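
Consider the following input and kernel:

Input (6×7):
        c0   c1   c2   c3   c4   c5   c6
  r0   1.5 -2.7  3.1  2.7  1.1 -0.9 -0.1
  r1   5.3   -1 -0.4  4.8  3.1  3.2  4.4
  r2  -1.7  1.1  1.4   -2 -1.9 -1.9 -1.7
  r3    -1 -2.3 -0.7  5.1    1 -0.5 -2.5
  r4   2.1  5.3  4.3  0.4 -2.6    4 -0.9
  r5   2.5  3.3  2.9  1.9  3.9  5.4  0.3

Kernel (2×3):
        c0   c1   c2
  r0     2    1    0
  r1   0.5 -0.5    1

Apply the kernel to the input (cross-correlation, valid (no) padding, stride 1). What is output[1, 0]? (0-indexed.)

9.6

The receptive field on the input at this output position is [5.3 -1 -0.4 / -1.7 1.1 1.4]. Elementwise product with the kernel and sum: 5.3·2 + -1·1 + -1.7·0.5 + 1.1·-0.5 + 1.4·1.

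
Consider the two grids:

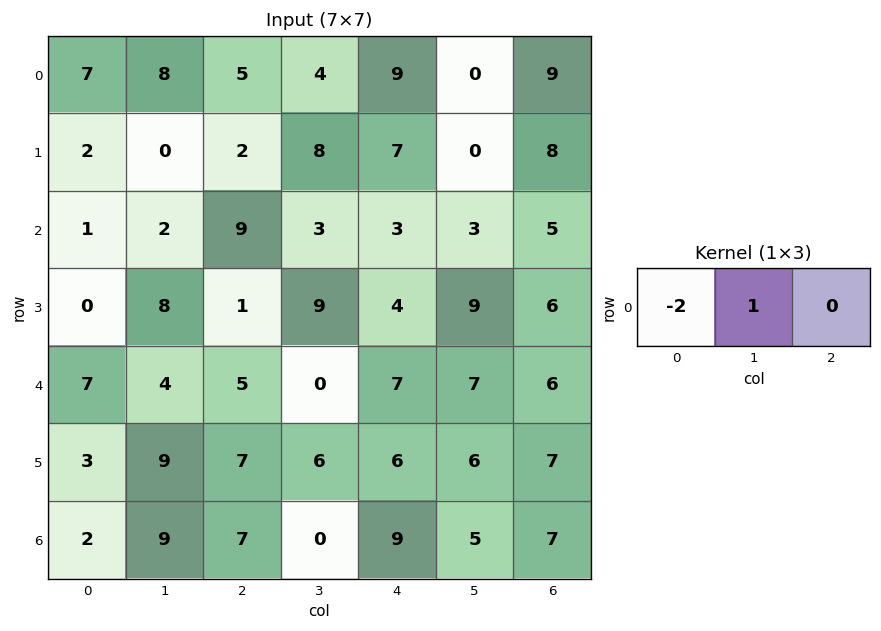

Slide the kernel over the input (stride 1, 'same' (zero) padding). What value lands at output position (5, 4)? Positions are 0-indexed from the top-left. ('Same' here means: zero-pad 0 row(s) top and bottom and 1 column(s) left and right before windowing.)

-6

The receptive field on the zero-padded input at this output position is [6 6 6]. Elementwise product with the kernel and sum: 6·-2 + 6·1.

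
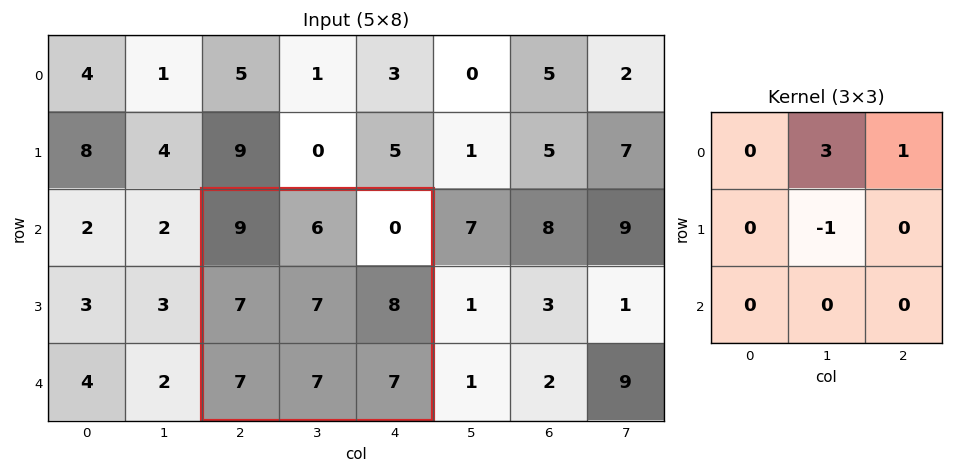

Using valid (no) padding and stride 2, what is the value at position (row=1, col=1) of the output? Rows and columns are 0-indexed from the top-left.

The receptive field on the input at this output position is [9 6 0 / 7 7 8 / 7 7 7]. Elementwise product with the kernel and sum: 6·3 + 0·1 + 7·-1.

11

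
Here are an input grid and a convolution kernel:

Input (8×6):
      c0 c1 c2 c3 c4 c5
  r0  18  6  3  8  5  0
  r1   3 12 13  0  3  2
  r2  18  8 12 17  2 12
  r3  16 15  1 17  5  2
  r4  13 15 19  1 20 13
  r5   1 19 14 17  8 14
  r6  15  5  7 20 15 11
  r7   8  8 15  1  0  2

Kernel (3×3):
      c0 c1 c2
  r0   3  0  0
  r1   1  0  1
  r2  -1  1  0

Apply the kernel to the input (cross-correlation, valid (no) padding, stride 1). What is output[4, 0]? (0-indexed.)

The receptive field on the input at this output position is [13 15 19 / 1 19 14 / 15 5 7]. Elementwise product with the kernel and sum: 13·3 + 1·1 + 14·1 + 15·-1 + 5·1.

44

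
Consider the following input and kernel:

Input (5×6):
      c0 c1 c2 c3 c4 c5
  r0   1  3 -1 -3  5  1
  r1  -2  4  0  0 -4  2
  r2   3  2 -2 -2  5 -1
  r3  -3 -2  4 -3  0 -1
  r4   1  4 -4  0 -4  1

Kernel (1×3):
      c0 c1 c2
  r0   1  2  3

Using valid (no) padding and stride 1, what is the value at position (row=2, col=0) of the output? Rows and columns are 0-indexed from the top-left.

The receptive field on the input at this output position is [3 2 -2]. Elementwise product with the kernel and sum: 3·1 + 2·2 + -2·3.

1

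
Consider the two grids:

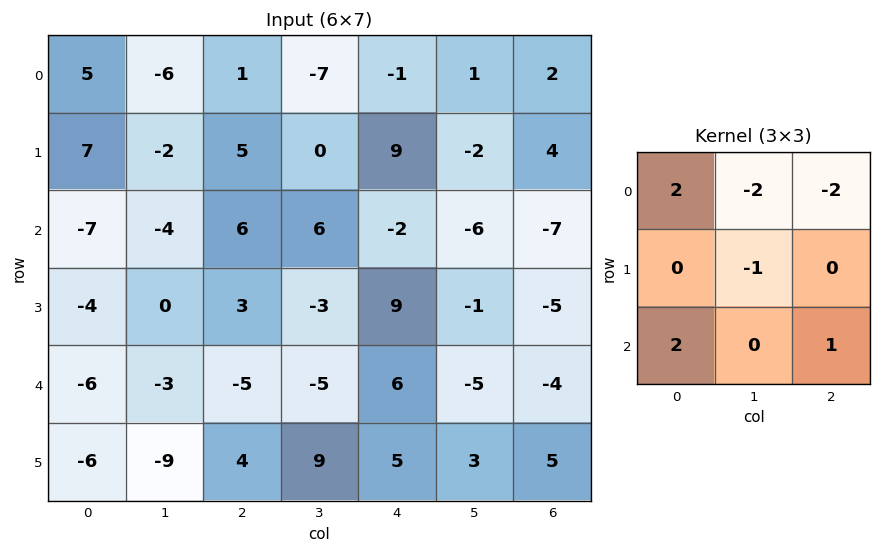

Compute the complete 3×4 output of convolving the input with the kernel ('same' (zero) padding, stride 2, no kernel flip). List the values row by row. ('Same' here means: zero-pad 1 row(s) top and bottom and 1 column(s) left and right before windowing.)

Output[0,0]: The receptive field on the zero-padded input at this output position is [0 0 0 / 0 5 -6 / 0 7 -2]. Elementwise product with the kernel and sum: 0·2 + 0·-2 + 0·-2 + 5·-1 + 0·2 + -2·1.

-7 -5 -1 -6
-3 -23 -19 -7
5 -4 -7 18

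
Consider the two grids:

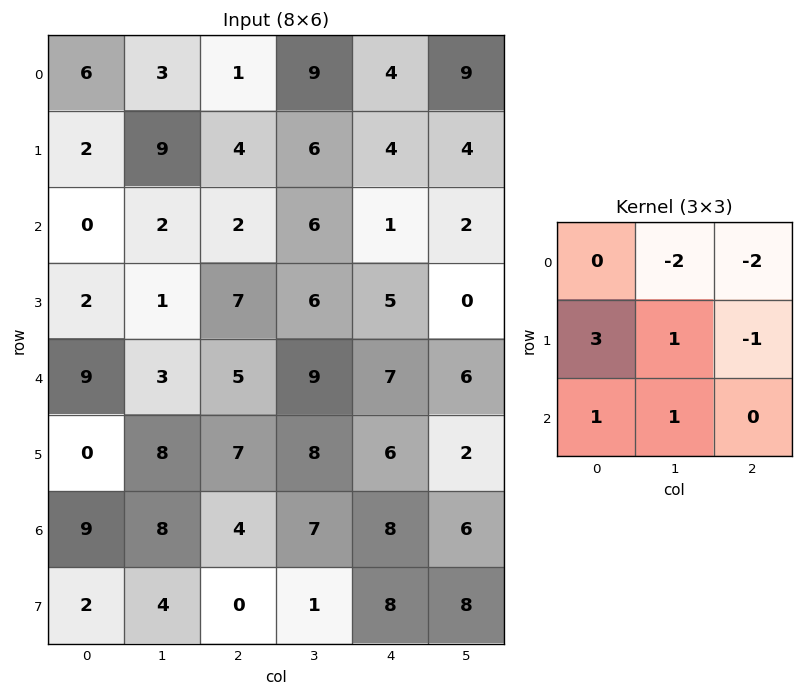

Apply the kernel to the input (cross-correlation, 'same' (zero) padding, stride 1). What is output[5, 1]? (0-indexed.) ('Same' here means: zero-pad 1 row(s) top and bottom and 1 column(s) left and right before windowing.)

The receptive field on the zero-padded input at this output position is [9 3 5 / 0 8 7 / 9 8 4]. Elementwise product with the kernel and sum: 3·-2 + 5·-2 + 0·3 + 8·1 + 7·-1 + 9·1 + 8·1.

2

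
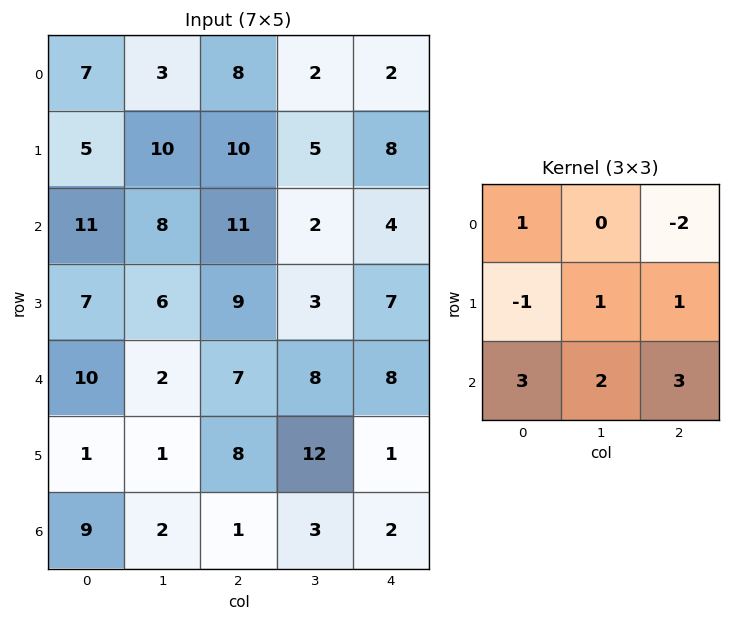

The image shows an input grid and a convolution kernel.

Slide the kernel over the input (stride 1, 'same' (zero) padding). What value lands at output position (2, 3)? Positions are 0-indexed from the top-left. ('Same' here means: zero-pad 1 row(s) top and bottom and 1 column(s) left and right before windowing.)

The receptive field on the zero-padded input at this output position is [10 5 8 / 11 2 4 / 9 3 7]. Elementwise product with the kernel and sum: 10·1 + 8·-2 + 11·-1 + 2·1 + 4·1 + 9·3 + 3·2 + 7·3.

43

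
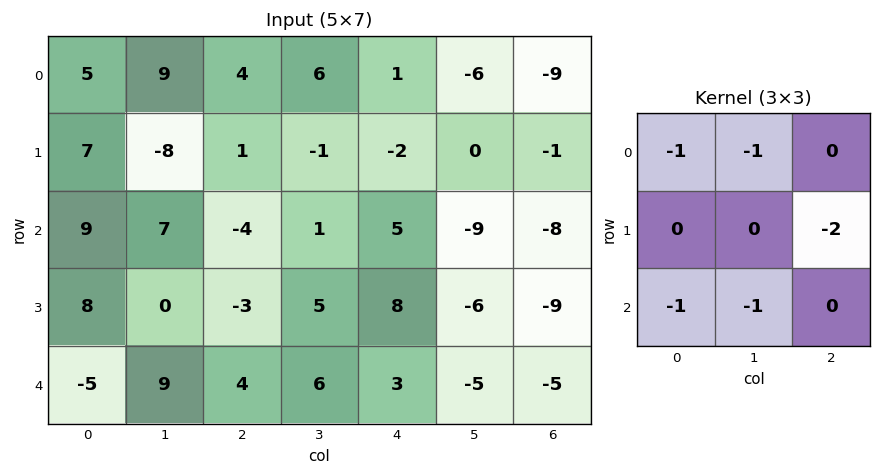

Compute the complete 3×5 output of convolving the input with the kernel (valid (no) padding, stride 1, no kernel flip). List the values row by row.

Output[0,0]: The receptive field on the input at this output position is [5 9 4 / 7 -8 1 / 9 7 -4]. Elementwise product with the kernel and sum: 5·-1 + 9·-1 + 1·-2 + 9·-1 + 7·-1.
Output[0,1]: The receptive field on the input at this output position is [9 4 6 / -8 1 -1 / 7 -4 1]. Elementwise product with the kernel and sum: 9·-1 + 4·-1 + -1·-2 + 7·-1 + -4·-1.

-32 -14 -3 -13 11
1 8 -12 8 16
-14 -26 -23 -3 24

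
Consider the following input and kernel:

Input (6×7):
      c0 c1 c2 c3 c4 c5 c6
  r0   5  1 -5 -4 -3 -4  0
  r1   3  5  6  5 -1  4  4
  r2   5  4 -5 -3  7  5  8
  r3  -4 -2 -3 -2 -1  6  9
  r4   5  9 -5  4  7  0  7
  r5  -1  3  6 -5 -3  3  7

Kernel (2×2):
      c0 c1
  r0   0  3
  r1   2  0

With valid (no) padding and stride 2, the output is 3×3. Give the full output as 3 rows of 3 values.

9 0 -14
4 -15 13
25 24 -6

Output[0,0]: The receptive field on the input at this output position is [5 1 / 3 5]. Elementwise product with the kernel and sum: 1·3 + 3·2.
Output[0,1]: The receptive field on the input at this output position is [-5 -4 / 6 5]. Elementwise product with the kernel and sum: -4·3 + 6·2.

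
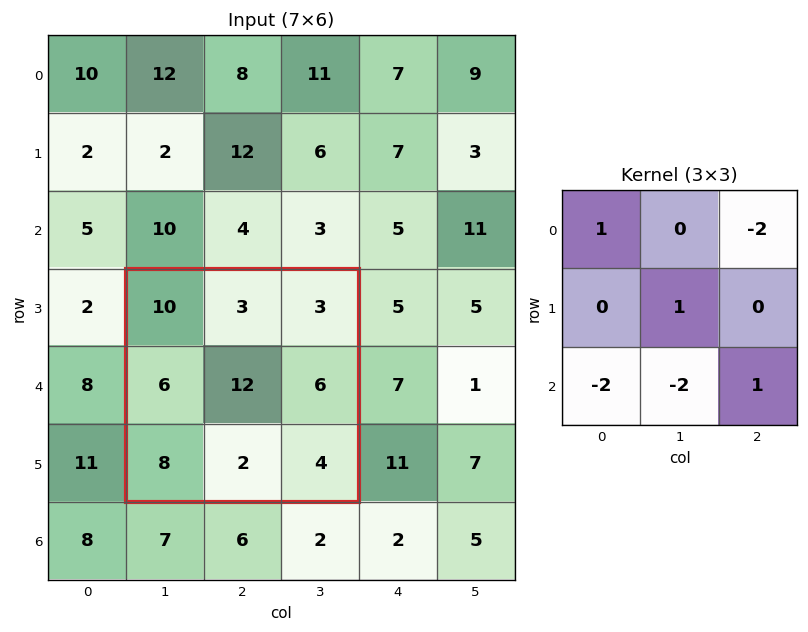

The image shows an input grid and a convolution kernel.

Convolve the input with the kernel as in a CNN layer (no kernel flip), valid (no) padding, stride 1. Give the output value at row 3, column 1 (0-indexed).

The receptive field on the input at this output position is [10 3 3 / 6 12 6 / 8 2 4]. Elementwise product with the kernel and sum: 10·1 + 3·-2 + 12·1 + 8·-2 + 2·-2 + 4·1.

0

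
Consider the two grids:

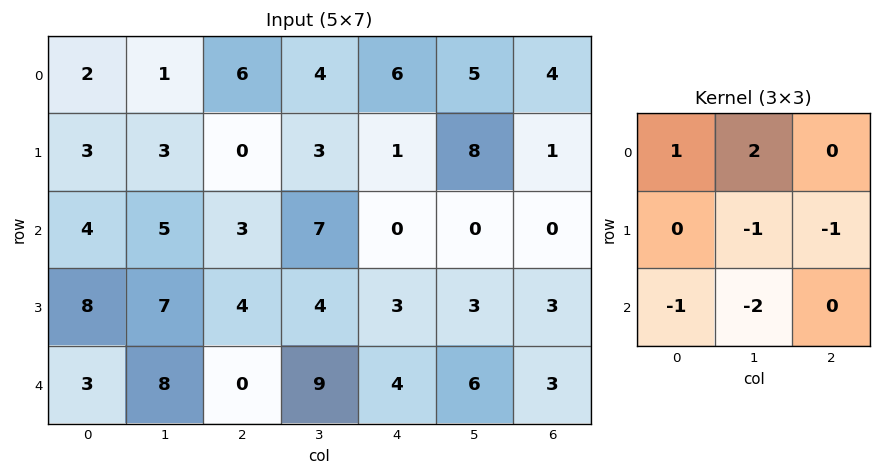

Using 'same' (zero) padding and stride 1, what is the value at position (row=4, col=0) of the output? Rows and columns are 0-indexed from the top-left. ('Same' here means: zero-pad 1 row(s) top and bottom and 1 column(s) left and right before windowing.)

5

The receptive field on the zero-padded input at this output position is [0 8 7 / 0 3 8 / 0 0 0]. Elementwise product with the kernel and sum: 0·1 + 8·2 + 3·-1 + 8·-1 + 0·-1 + 0·-2.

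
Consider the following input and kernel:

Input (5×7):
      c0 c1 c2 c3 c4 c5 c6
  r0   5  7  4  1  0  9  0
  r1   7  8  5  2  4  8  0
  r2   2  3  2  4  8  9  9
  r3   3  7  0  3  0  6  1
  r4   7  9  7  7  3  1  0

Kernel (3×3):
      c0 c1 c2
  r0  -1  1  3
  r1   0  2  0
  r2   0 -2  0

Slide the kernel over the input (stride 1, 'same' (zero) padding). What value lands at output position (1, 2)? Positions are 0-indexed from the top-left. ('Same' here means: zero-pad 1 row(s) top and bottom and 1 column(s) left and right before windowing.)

6

The receptive field on the zero-padded input at this output position is [7 4 1 / 8 5 2 / 3 2 4]. Elementwise product with the kernel and sum: 7·-1 + 4·1 + 1·3 + 5·2 + 2·-2.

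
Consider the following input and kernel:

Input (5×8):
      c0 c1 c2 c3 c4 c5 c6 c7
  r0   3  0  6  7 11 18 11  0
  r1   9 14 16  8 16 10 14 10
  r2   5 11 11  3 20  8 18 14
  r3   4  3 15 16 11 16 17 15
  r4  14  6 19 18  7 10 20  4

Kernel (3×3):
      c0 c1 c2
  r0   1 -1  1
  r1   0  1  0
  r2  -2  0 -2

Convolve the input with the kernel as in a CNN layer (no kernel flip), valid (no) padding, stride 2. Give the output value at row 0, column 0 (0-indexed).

-9

The receptive field on the input at this output position is [3 0 6 / 9 14 16 / 5 11 11]. Elementwise product with the kernel and sum: 3·1 + 0·-1 + 6·1 + 14·1 + 5·-2 + 11·-2.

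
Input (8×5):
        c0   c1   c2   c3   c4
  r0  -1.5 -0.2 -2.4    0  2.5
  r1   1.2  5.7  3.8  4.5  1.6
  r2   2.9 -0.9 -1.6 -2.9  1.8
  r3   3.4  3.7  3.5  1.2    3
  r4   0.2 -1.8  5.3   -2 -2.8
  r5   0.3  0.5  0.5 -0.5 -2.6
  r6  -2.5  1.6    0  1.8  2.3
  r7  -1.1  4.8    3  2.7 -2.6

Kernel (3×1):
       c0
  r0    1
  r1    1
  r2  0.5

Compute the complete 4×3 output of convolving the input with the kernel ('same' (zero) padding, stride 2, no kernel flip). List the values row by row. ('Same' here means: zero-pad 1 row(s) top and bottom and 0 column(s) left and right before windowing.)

Output[0,0]: The receptive field on the zero-padded input at this output position is [0 / -1.5 / 1.2]. Elementwise product with the kernel and sum: 0·1 + -1.5·1 + 1.2·0.5.
Output[0,1]: The receptive field on the zero-padded input at this output position is [0 / -2.4 / 3.8]. Elementwise product with the kernel and sum: 0·1 + -2.4·1 + 3.8·0.5.

-0.9 -0.5 3.3
5.8 3.95 4.9
3.75 9.05 -1.1
-2.75 2 -1.6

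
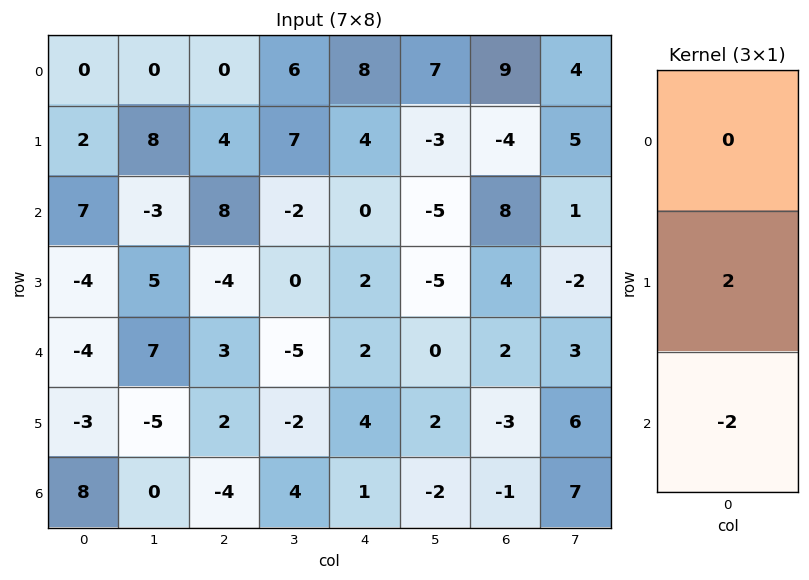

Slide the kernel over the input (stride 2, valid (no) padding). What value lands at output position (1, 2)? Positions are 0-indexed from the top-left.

0

The receptive field on the input at this output position is [0 / 2 / 2]. Elementwise product with the kernel and sum: 2·2 + 2·-2.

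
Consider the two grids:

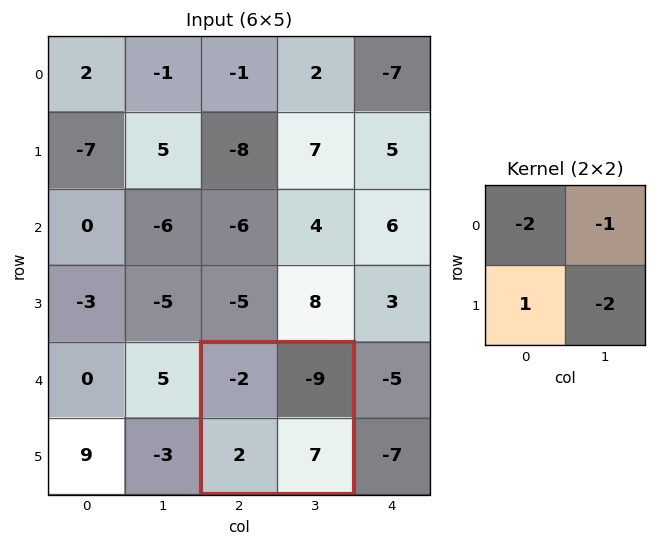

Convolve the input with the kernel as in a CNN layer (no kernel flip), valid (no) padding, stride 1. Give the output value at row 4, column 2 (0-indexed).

1

The receptive field on the input at this output position is [-2 -9 / 2 7]. Elementwise product with the kernel and sum: -2·-2 + -9·-1 + 2·1 + 7·-2.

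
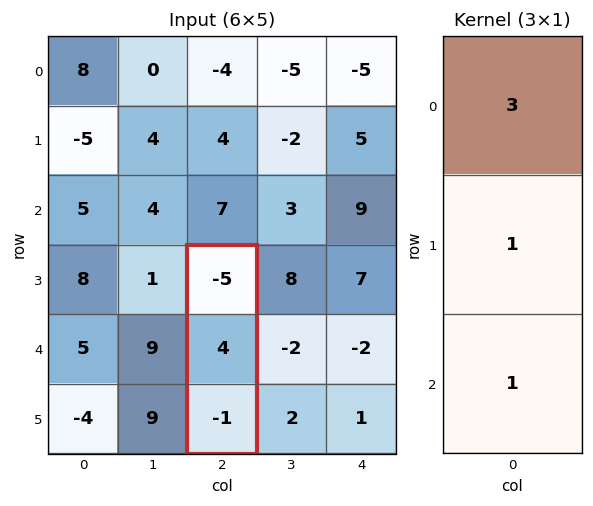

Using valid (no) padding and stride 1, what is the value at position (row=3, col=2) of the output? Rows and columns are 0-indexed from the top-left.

-12

The receptive field on the input at this output position is [-5 / 4 / -1]. Elementwise product with the kernel and sum: -5·3 + 4·1 + -1·1.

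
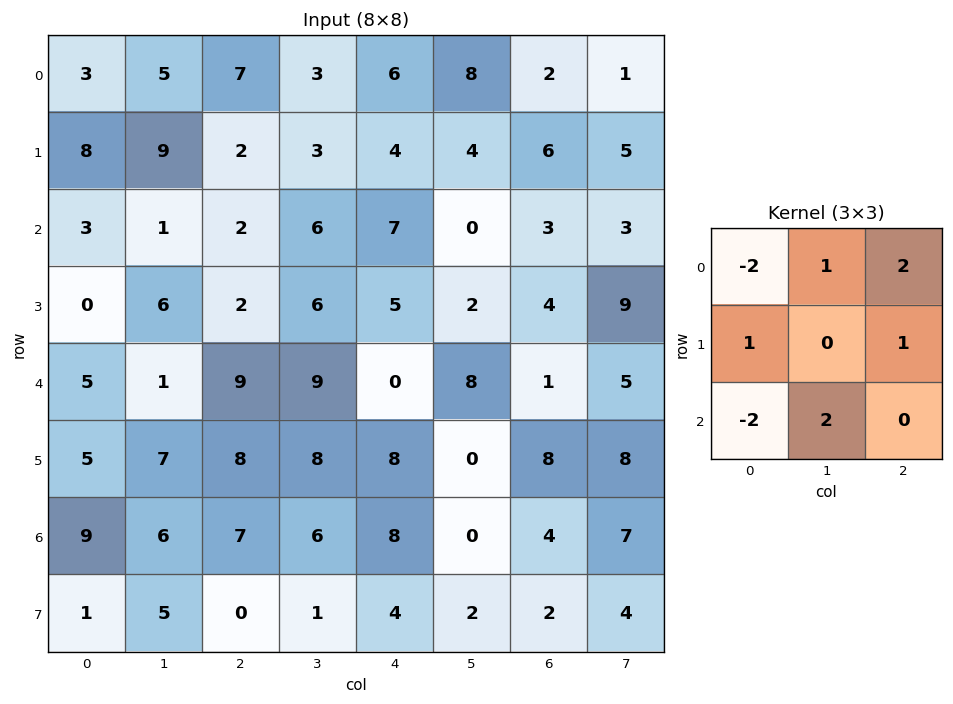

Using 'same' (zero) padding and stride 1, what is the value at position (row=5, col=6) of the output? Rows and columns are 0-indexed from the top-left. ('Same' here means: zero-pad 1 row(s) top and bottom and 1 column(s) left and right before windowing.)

The receptive field on the zero-padded input at this output position is [8 1 5 / 0 8 8 / 0 4 7]. Elementwise product with the kernel and sum: 8·-2 + 1·1 + 5·2 + 0·1 + 8·1 + 0·-2 + 4·2.

11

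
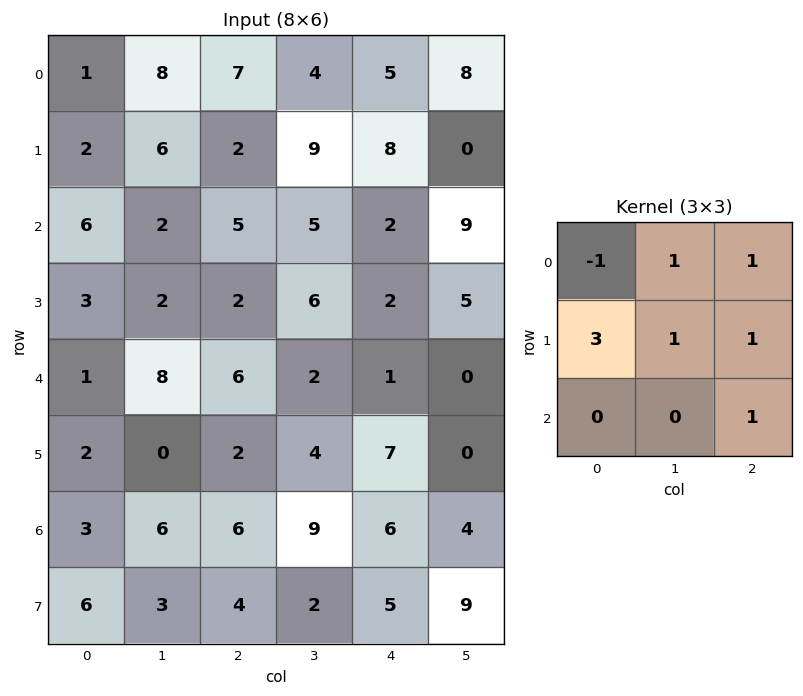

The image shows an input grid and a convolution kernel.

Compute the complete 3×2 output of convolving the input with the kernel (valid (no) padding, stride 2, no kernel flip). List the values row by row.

Output[0,0]: The receptive field on the input at this output position is [1 8 7 / 2 6 2 / 6 2 5]. Elementwise product with the kernel and sum: 1·-1 + 8·1 + 7·1 + 2·3 + 6·1 + 2·1 + 5·1.
Output[0,1]: The receptive field on the input at this output position is [7 4 5 / 2 9 8 / 5 5 2]. Elementwise product with the kernel and sum: 7·-1 + 4·1 + 5·1 + 2·3 + 9·1 + 8·1 + 2·1.

33 27
20 17
27 20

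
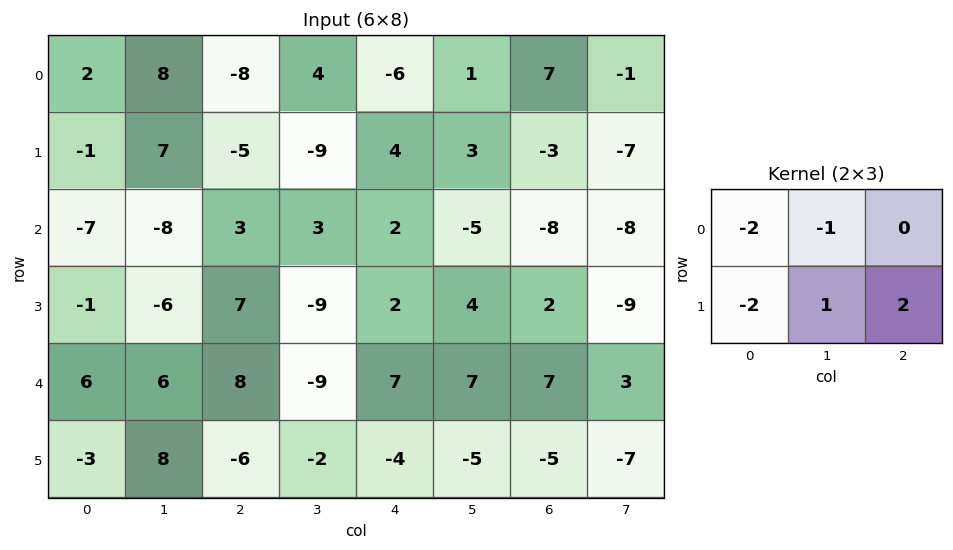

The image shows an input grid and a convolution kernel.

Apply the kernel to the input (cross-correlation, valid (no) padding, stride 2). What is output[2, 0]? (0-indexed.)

-16

The receptive field on the input at this output position is [6 6 8 / -3 8 -6]. Elementwise product with the kernel and sum: 6·-2 + 6·-1 + -3·-2 + 8·1 + -6·2.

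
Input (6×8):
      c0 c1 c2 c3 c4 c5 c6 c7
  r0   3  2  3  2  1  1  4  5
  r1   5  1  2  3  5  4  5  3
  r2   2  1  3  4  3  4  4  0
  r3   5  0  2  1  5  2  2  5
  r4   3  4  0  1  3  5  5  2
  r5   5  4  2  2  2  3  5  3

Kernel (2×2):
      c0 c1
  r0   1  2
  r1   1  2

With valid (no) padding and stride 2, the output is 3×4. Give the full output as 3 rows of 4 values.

Output[0,0]: The receptive field on the input at this output position is [3 2 / 5 1]. Elementwise product with the kernel and sum: 3·1 + 2·2 + 5·1 + 1·2.
Output[0,1]: The receptive field on the input at this output position is [3 2 / 2 3]. Elementwise product with the kernel and sum: 3·1 + 2·2 + 2·1 + 3·2.

14 15 16 25
9 15 20 16
24 8 21 20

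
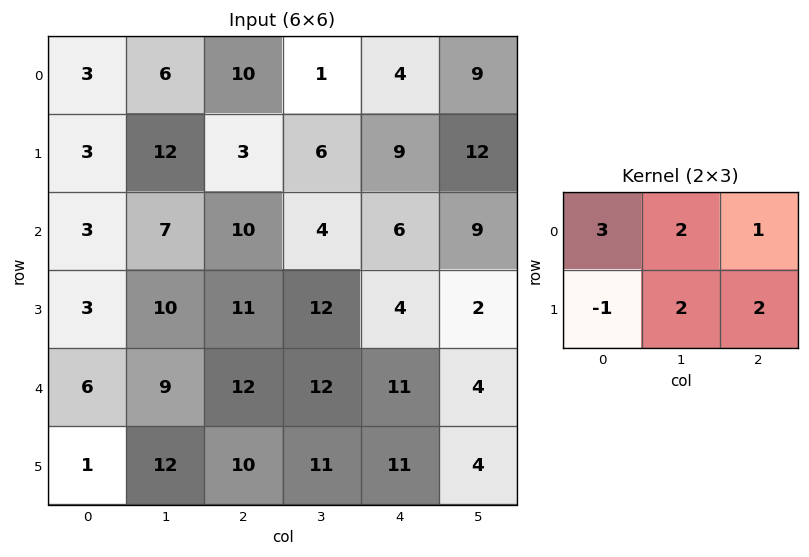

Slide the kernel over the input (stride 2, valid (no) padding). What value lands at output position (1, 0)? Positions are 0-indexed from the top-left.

The receptive field on the input at this output position is [3 7 10 / 3 10 11]. Elementwise product with the kernel and sum: 3·3 + 7·2 + 10·1 + 3·-1 + 10·2 + 11·2.

72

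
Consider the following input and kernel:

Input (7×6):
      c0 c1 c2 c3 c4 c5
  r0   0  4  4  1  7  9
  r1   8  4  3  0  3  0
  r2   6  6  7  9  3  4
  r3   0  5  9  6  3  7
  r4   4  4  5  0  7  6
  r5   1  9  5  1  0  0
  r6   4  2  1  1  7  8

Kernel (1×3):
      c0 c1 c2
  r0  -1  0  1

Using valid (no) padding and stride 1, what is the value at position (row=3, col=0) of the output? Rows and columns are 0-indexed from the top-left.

9

The receptive field on the input at this output position is [0 5 9]. Elementwise product with the kernel and sum: 0·-1 + 9·1.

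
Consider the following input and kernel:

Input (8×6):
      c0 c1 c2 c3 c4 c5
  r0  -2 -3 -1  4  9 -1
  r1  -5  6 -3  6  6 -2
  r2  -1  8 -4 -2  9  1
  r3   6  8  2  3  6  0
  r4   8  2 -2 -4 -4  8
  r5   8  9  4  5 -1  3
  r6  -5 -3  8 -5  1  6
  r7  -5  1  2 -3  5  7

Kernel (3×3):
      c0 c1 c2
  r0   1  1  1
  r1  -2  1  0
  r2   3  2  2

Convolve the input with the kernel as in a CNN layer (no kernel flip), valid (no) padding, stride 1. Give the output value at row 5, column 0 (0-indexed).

19

The receptive field on the input at this output position is [8 9 4 / -5 -3 8 / -5 1 2]. Elementwise product with the kernel and sum: 8·1 + 9·1 + 4·1 + -5·-2 + -3·1 + -5·3 + 1·2 + 2·2.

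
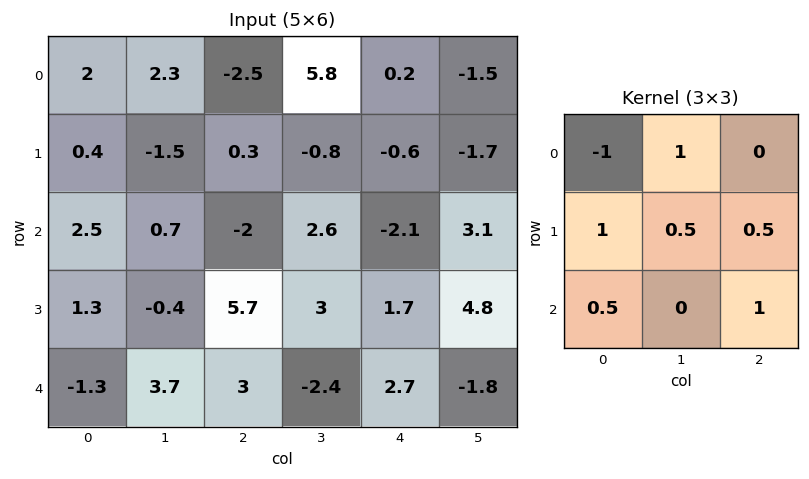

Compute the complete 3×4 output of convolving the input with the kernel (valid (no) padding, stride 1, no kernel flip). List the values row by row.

Output[0,0]: The receptive field on the input at this output position is [2 2.3 -2.5 / 0.4 -1.5 0.3 / 2.5 0.7 -2]. Elementwise product with the kernel and sum: 2·-1 + 2.3·1 + 0.4·1 + -1.5·0.5 + 0.3·0.5 + 2.5·0.5 + -2·1.

-0.65 -3.6 4.8 -3.15
6.3 5.6 1.7 9.6
4.5 0.7 16.85 -1.45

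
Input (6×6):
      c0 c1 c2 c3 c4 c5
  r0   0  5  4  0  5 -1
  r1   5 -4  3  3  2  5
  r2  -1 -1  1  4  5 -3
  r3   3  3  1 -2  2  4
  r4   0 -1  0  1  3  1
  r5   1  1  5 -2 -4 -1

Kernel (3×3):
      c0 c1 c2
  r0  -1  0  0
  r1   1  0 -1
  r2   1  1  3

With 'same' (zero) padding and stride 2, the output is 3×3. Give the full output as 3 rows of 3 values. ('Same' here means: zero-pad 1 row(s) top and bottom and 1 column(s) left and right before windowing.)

-12 13 21
13 -3 16
5 -5 -7

Output[0,0]: The receptive field on the zero-padded input at this output position is [0 0 0 / 0 0 5 / 0 5 -4]. Elementwise product with the kernel and sum: 0·-1 + 0·1 + 5·-1 + 0·1 + 5·1 + -4·3.
Output[0,1]: The receptive field on the zero-padded input at this output position is [0 0 0 / 5 4 0 / -4 3 3]. Elementwise product with the kernel and sum: 0·-1 + 5·1 + 0·-1 + -4·1 + 3·1 + 3·3.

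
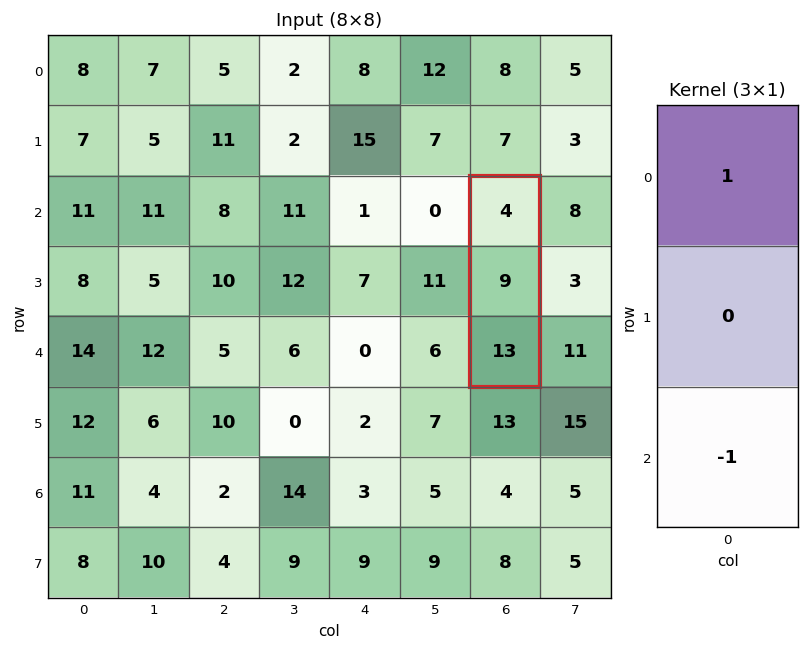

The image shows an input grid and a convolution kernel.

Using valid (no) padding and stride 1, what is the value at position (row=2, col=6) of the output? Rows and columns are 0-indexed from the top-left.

The receptive field on the input at this output position is [4 / 9 / 13]. Elementwise product with the kernel and sum: 4·1 + 13·-1.

-9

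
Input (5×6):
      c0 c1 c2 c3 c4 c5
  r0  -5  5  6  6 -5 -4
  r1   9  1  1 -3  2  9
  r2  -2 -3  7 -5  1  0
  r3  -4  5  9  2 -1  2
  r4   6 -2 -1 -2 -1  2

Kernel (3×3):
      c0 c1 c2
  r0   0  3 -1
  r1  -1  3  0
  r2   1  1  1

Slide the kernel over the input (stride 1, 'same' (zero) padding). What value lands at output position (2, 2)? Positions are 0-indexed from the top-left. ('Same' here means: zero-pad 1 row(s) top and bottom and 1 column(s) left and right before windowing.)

The receptive field on the zero-padded input at this output position is [1 1 -3 / -3 7 -5 / 5 9 2]. Elementwise product with the kernel and sum: 1·3 + -3·-1 + -3·-1 + 7·3 + 5·1 + 9·1 + 2·1.

46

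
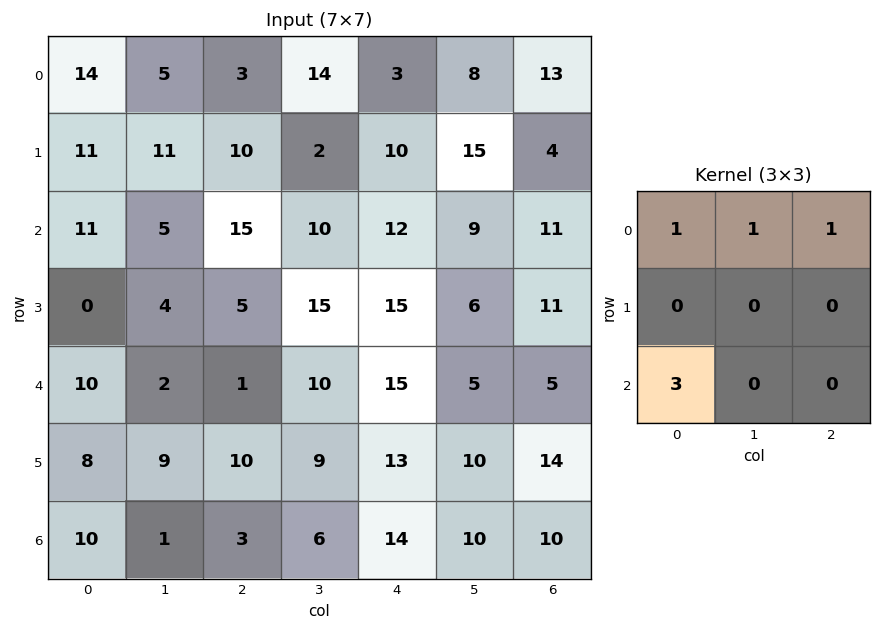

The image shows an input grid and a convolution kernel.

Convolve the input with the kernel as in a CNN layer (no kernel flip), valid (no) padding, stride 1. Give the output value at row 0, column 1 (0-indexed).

The receptive field on the input at this output position is [5 3 14 / 11 10 2 / 5 15 10]. Elementwise product with the kernel and sum: 5·1 + 3·1 + 14·1 + 5·3.

37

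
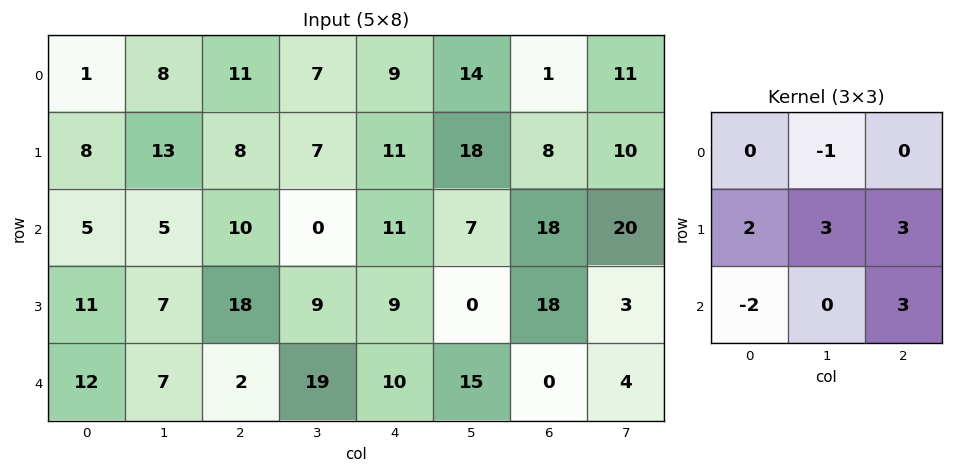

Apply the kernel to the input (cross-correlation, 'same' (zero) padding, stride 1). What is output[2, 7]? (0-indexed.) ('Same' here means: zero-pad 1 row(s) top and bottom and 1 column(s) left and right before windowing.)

50

The receptive field on the zero-padded input at this output position is [8 10 0 / 18 20 0 / 18 3 0]. Elementwise product with the kernel and sum: 10·-1 + 18·2 + 20·3 + 0·3 + 18·-2 + 0·3.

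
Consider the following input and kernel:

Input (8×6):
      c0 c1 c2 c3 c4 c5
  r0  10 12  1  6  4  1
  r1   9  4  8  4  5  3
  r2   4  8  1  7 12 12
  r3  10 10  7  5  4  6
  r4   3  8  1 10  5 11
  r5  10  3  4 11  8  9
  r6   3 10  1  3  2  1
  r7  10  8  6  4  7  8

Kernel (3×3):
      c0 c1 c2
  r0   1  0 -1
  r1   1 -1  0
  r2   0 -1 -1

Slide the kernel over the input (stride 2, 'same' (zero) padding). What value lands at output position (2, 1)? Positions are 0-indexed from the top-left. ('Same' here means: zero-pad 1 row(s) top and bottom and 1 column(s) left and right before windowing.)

-3

The receptive field on the zero-padded input at this output position is [10 7 5 / 8 1 10 / 3 4 11]. Elementwise product with the kernel and sum: 10·1 + 5·-1 + 8·1 + 1·-1 + 4·-1 + 11·-1.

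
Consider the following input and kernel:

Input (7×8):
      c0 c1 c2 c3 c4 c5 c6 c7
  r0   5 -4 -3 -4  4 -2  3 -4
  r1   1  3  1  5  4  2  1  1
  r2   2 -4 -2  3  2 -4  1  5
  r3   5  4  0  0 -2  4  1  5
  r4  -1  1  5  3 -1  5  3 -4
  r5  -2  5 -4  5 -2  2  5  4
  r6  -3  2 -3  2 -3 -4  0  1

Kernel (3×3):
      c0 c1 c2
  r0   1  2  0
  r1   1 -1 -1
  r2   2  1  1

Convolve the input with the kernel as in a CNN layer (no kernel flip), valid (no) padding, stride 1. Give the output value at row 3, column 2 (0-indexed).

The receptive field on the input at this output position is [0 0 -2 / 5 3 -1 / -4 5 -2]. Elementwise product with the kernel and sum: 0·1 + 0·2 + 5·1 + 3·-1 + -1·-1 + -4·2 + 5·1 + -2·1.

-2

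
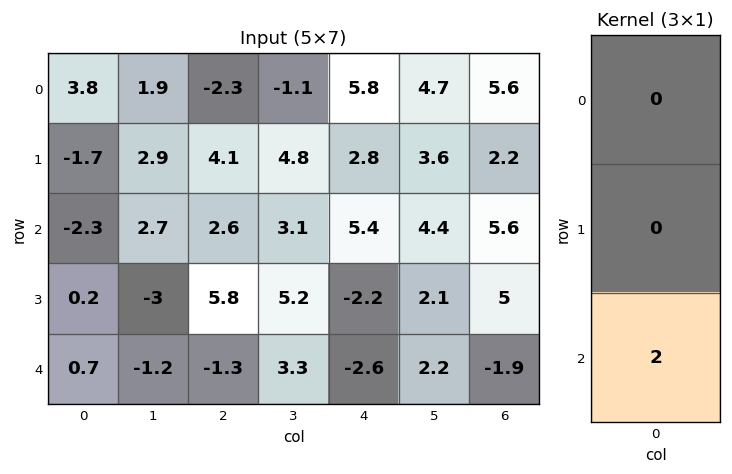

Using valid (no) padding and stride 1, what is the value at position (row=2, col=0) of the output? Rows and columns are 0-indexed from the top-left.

1.4

The receptive field on the input at this output position is [-2.3 / 0.2 / 0.7]. Elementwise product with the kernel and sum: 0.7·2.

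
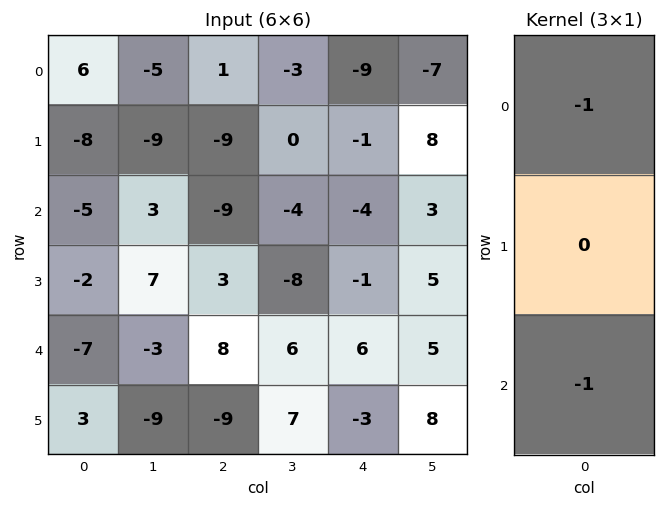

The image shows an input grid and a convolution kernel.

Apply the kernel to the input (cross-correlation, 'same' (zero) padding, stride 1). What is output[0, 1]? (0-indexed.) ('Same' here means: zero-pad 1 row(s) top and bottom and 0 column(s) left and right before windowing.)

9

The receptive field on the zero-padded input at this output position is [0 / -5 / -9]. Elementwise product with the kernel and sum: 0·-1 + -9·-1.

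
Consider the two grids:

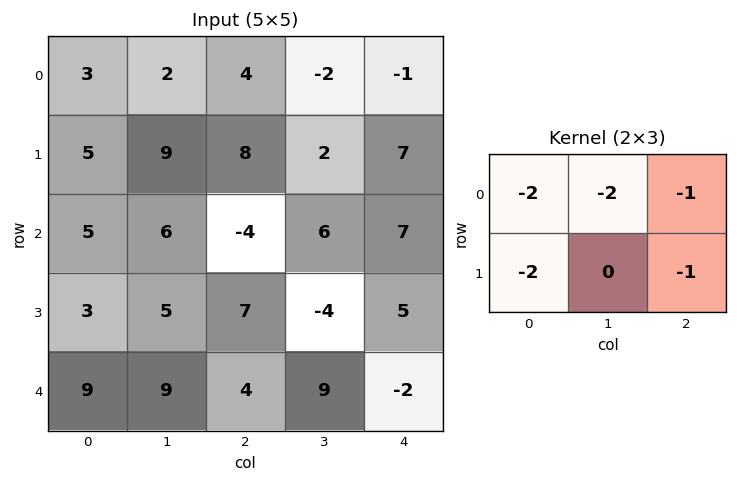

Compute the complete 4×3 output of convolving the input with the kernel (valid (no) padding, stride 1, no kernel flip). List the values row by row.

Output[0,0]: The receptive field on the input at this output position is [3 2 4 / 5 9 8]. Elementwise product with the kernel and sum: 3·-2 + 2·-2 + 4·-1 + 5·-2 + 8·-1.
Output[0,1]: The receptive field on the input at this output position is [2 4 -2 / 9 8 2]. Elementwise product with the kernel and sum: 2·-2 + 4·-2 + -2·-1 + 9·-2 + 2·-1.

-32 -30 -26
-42 -54 -26
-31 -16 -30
-45 -47 -17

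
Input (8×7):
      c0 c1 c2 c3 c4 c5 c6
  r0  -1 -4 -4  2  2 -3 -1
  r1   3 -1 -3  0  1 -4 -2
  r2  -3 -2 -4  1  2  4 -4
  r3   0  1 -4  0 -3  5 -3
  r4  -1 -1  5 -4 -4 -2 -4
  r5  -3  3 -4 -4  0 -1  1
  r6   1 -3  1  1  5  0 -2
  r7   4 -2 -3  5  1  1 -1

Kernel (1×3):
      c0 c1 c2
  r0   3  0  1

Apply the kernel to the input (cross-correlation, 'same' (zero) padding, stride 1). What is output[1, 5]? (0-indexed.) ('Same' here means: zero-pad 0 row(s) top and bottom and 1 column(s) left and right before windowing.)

The receptive field on the zero-padded input at this output position is [1 -4 -2]. Elementwise product with the kernel and sum: 1·3 + -2·1.

1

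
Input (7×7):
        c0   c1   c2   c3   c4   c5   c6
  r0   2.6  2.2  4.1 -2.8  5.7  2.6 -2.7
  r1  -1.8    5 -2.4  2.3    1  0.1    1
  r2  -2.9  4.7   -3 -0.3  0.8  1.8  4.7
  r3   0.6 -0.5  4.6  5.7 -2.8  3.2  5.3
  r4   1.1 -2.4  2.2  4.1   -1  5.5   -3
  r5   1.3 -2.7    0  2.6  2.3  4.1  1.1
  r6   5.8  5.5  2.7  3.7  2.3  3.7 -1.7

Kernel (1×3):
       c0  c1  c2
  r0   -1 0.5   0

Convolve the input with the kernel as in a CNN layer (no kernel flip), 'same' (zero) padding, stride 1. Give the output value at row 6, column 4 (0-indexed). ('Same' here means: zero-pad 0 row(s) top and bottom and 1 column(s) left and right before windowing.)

The receptive field on the zero-padded input at this output position is [3.7 2.3 3.7]. Elementwise product with the kernel and sum: 3.7·-1 + 2.3·0.5.

-2.55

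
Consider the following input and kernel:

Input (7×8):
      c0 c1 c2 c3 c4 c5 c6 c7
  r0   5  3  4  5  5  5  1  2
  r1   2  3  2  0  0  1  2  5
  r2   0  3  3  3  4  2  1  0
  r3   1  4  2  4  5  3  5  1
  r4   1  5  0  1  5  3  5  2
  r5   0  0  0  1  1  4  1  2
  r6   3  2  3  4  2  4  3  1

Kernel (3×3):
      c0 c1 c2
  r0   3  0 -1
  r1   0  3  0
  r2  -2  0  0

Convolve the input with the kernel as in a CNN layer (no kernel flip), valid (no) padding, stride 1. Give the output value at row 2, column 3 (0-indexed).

The receptive field on the input at this output position is [3 4 2 / 4 5 3 / 1 5 3]. Elementwise product with the kernel and sum: 3·3 + 2·-1 + 5·3 + 1·-2.

20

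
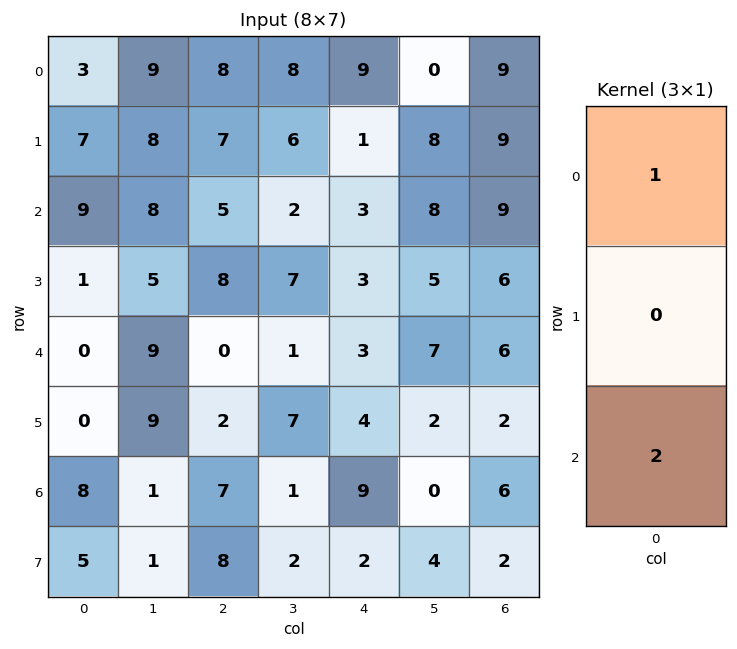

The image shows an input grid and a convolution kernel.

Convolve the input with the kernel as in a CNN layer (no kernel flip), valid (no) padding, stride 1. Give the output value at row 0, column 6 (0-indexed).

The receptive field on the input at this output position is [9 / 9 / 9]. Elementwise product with the kernel and sum: 9·1 + 9·2.

27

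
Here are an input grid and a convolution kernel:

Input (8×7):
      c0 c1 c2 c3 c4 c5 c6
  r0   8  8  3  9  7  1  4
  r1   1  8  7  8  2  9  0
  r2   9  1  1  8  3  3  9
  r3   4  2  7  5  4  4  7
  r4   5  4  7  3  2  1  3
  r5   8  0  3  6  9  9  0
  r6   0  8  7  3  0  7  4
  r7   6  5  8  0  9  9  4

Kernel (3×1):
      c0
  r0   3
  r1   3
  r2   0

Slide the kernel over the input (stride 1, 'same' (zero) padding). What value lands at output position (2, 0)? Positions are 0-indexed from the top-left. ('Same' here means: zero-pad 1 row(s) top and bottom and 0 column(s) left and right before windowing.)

The receptive field on the zero-padded input at this output position is [1 / 9 / 4]. Elementwise product with the kernel and sum: 1·3 + 9·3.

30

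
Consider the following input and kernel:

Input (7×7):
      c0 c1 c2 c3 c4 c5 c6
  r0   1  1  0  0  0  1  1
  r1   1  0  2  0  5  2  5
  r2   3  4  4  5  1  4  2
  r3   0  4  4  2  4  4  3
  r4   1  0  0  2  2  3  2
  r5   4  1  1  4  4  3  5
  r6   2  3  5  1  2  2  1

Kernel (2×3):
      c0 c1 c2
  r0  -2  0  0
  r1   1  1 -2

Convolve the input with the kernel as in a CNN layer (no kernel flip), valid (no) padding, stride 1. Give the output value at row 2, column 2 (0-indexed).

-10

The receptive field on the input at this output position is [4 5 1 / 4 2 4]. Elementwise product with the kernel and sum: 4·-2 + 4·1 + 2·1 + 4·-2.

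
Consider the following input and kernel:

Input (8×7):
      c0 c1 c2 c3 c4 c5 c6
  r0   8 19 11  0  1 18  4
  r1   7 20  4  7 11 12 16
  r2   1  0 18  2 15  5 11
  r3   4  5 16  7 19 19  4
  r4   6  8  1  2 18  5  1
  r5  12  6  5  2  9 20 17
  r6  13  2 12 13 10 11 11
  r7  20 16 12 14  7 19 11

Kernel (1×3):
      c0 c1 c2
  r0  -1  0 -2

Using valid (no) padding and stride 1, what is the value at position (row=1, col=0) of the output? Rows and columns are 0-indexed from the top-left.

The receptive field on the input at this output position is [7 20 4]. Elementwise product with the kernel and sum: 7·-1 + 4·-2.

-15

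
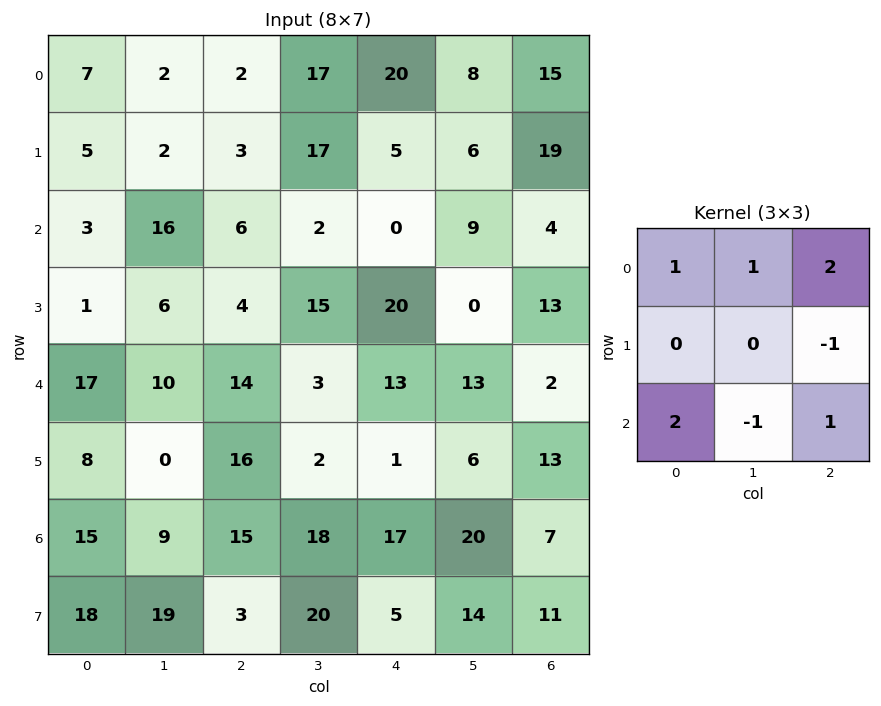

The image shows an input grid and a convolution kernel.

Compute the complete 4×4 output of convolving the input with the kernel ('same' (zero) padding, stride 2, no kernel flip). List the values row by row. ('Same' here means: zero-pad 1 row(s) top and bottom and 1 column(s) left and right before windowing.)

Output[0,0]: The receptive field on the zero-padded input at this output position is [0 0 0 / 0 7 2 / 0 5 2]. Elementwise product with the kernel and sum: 0·1 + 0·1 + 0·2 + 2·-1 + 0·2 + 5·-1 + 2·1.

-5 1 27 -7
-2 60 35 12
-5 23 31 12
0 57 44 36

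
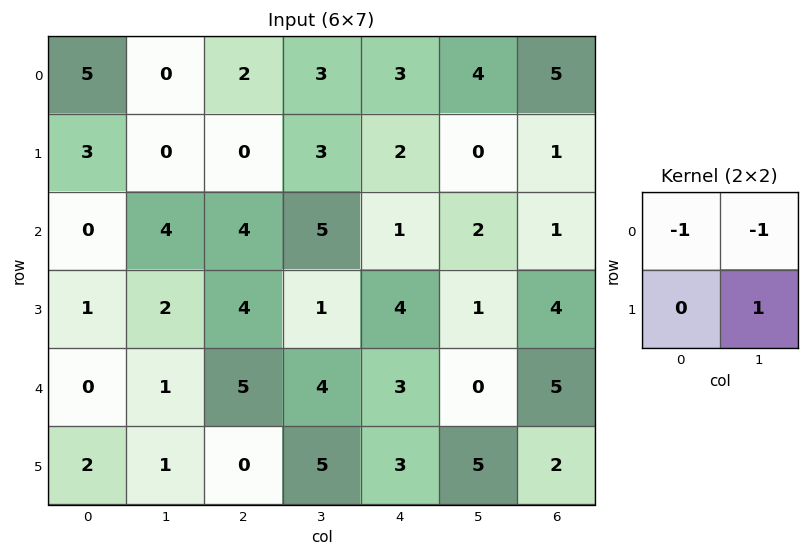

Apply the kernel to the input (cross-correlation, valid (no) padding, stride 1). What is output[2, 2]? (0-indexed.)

-8

The receptive field on the input at this output position is [4 5 / 4 1]. Elementwise product with the kernel and sum: 4·-1 + 5·-1 + 1·1.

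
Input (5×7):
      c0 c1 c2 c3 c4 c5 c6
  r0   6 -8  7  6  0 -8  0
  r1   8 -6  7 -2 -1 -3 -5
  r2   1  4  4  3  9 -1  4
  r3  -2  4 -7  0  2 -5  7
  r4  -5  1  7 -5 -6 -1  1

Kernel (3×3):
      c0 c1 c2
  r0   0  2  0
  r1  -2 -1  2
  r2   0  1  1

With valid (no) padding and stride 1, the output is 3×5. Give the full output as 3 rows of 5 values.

Output[0,0]: The receptive field on the input at this output position is [6 -8 7 / 8 -6 7 / 1 4 4]. Elementwise product with the kernel and sum: -8·2 + 8·-2 + -6·-1 + 7·2 + 4·1 + 4·1.

-4 22 10 7 -18
-13 1 5 -22 -13
2 9 13 -1 13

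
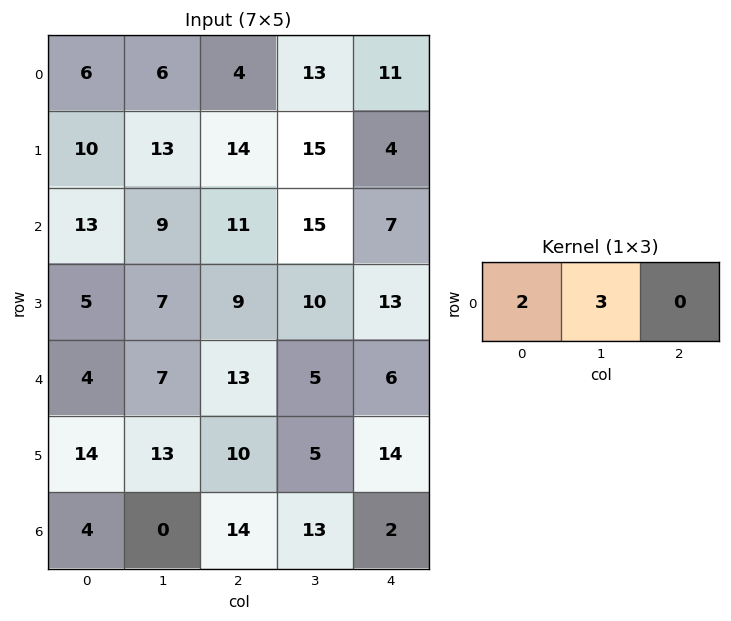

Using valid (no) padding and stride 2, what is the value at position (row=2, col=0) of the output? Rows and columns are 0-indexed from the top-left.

The receptive field on the input at this output position is [4 7 13]. Elementwise product with the kernel and sum: 4·2 + 7·3.

29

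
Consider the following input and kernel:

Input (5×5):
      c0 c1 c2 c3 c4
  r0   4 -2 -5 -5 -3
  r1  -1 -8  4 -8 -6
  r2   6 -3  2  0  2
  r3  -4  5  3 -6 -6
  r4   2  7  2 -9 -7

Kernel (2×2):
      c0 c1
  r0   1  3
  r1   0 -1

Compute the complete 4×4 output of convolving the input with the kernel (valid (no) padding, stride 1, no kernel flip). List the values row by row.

6 -21 -12 -8
-22 2 -20 -28
-8 0 8 12
4 12 -6 -17

Output[0,0]: The receptive field on the input at this output position is [4 -2 / -1 -8]. Elementwise product with the kernel and sum: 4·1 + -2·3 + -8·-1.
Output[0,1]: The receptive field on the input at this output position is [-2 -5 / -8 4]. Elementwise product with the kernel and sum: -2·1 + -5·3 + 4·-1.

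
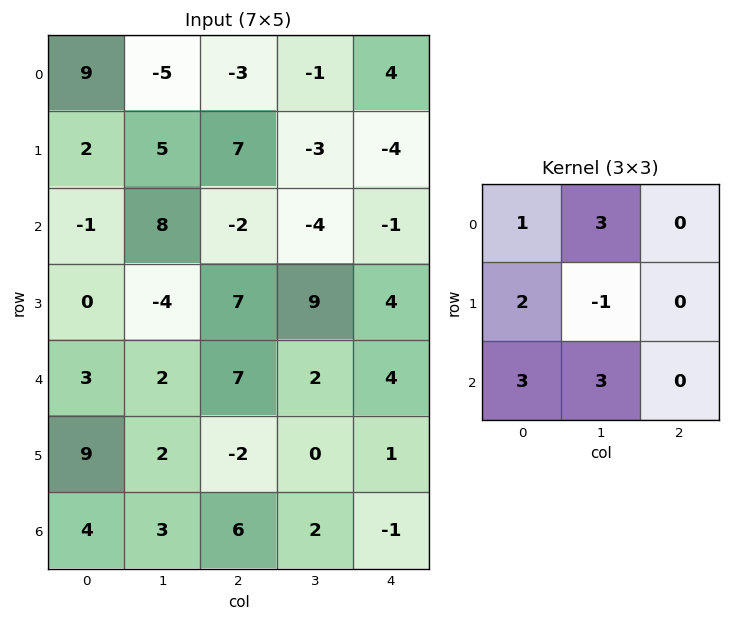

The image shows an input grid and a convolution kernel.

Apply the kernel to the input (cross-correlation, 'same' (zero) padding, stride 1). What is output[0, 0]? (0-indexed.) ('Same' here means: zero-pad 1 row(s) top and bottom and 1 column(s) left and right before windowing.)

The receptive field on the zero-padded input at this output position is [0 0 0 / 0 9 -5 / 0 2 5]. Elementwise product with the kernel and sum: 0·1 + 0·3 + 0·2 + 9·-1 + 0·3 + 2·3.

-3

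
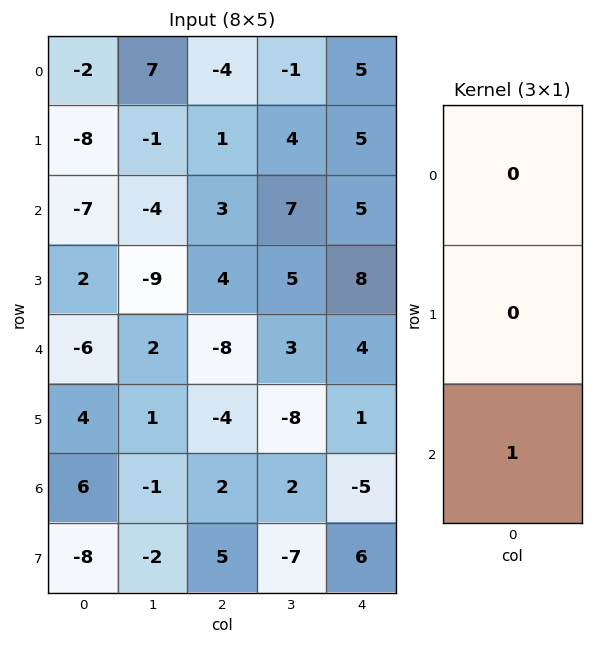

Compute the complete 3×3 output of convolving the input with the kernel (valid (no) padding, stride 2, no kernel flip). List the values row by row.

-7 3 5
-6 -8 4
6 2 -5

Output[0,0]: The receptive field on the input at this output position is [-2 / -8 / -7]. Elementwise product with the kernel and sum: -7·1.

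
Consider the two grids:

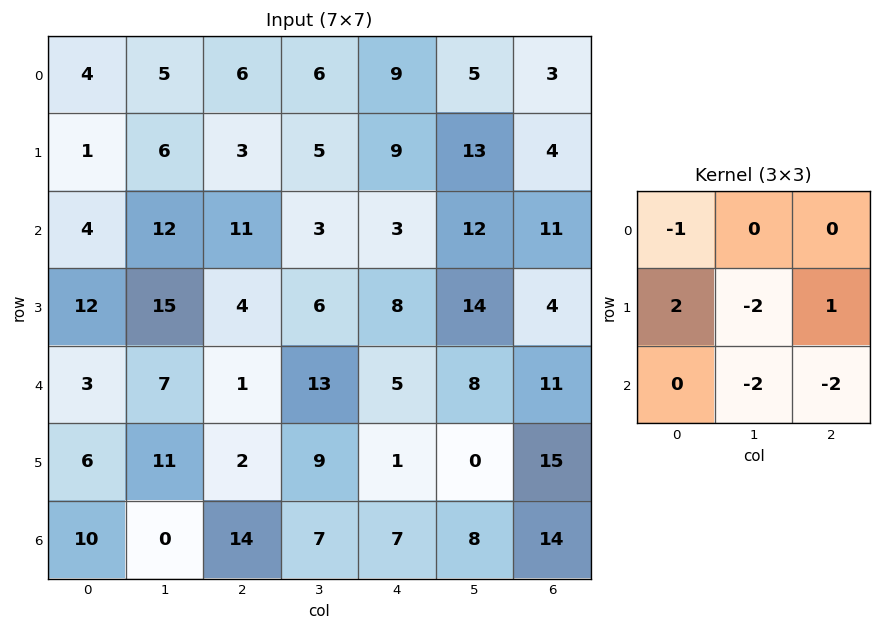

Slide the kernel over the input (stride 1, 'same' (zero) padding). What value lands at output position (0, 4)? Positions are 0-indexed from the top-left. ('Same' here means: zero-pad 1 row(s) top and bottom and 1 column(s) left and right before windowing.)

The receptive field on the zero-padded input at this output position is [0 0 0 / 6 9 5 / 5 9 13]. Elementwise product with the kernel and sum: 0·-1 + 6·2 + 9·-2 + 5·1 + 9·-2 + 13·-2.

-45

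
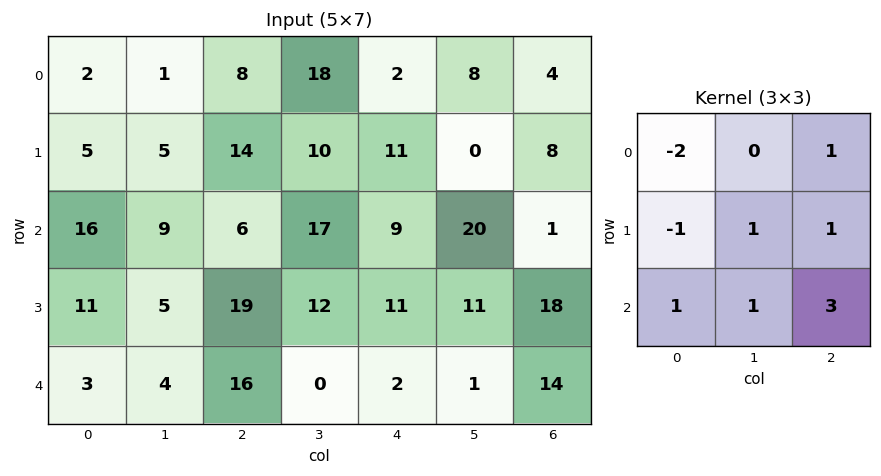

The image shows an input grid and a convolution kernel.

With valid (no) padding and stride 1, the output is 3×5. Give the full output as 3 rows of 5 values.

61 101 43 59 29
76 74 67 48 74
42 45 23 1 46

Output[0,0]: The receptive field on the input at this output position is [2 1 8 / 5 5 14 / 16 9 6]. Elementwise product with the kernel and sum: 2·-2 + 8·1 + 5·-1 + 5·1 + 14·1 + 16·1 + 9·1 + 6·3.
Output[0,1]: The receptive field on the input at this output position is [1 8 18 / 5 14 10 / 9 6 17]. Elementwise product with the kernel and sum: 1·-2 + 18·1 + 5·-1 + 14·1 + 10·1 + 9·1 + 6·1 + 17·3.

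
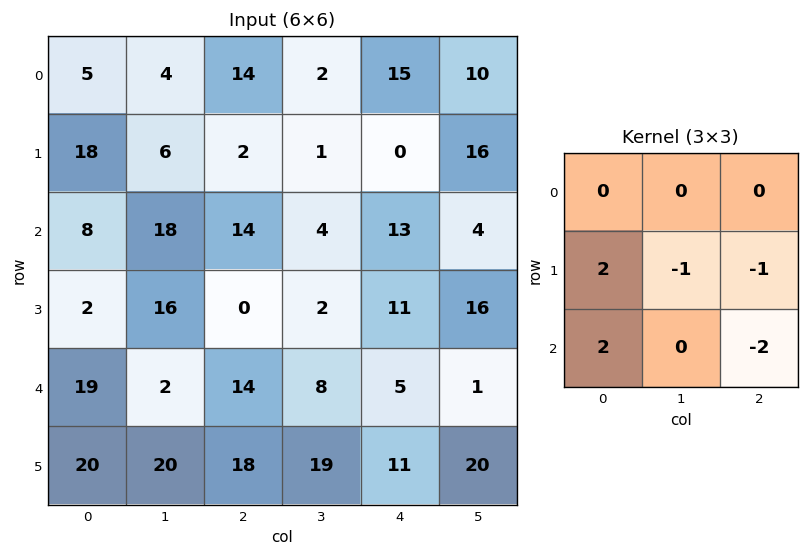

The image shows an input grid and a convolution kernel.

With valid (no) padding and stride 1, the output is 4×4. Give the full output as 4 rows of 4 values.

Output[0,0]: The receptive field on the input at this output position is [5 4 14 / 18 6 2 / 8 18 14]. Elementwise product with the kernel and sum: 18·2 + 6·-1 + 2·-1 + 8·2 + 14·-2.
Output[0,1]: The receptive field on the input at this output position is [4 14 2 / 6 2 1 / 18 14 4]. Elementwise product with the kernel and sum: 6·2 + 2·-1 + 1·-1 + 18·2 + 4·-2.

16 37 5 -14
-12 46 -11 -37
-2 18 5 -9
26 -16 29 8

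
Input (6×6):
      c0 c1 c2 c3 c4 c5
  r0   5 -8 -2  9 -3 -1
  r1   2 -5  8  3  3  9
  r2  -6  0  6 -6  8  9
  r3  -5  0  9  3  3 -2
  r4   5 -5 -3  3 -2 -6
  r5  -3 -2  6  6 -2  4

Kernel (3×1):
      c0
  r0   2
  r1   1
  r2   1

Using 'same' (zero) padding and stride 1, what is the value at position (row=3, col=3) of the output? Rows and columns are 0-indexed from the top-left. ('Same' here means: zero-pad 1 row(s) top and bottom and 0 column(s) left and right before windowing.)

The receptive field on the zero-padded input at this output position is [-6 / 3 / 3]. Elementwise product with the kernel and sum: -6·2 + 3·1 + 3·1.

-6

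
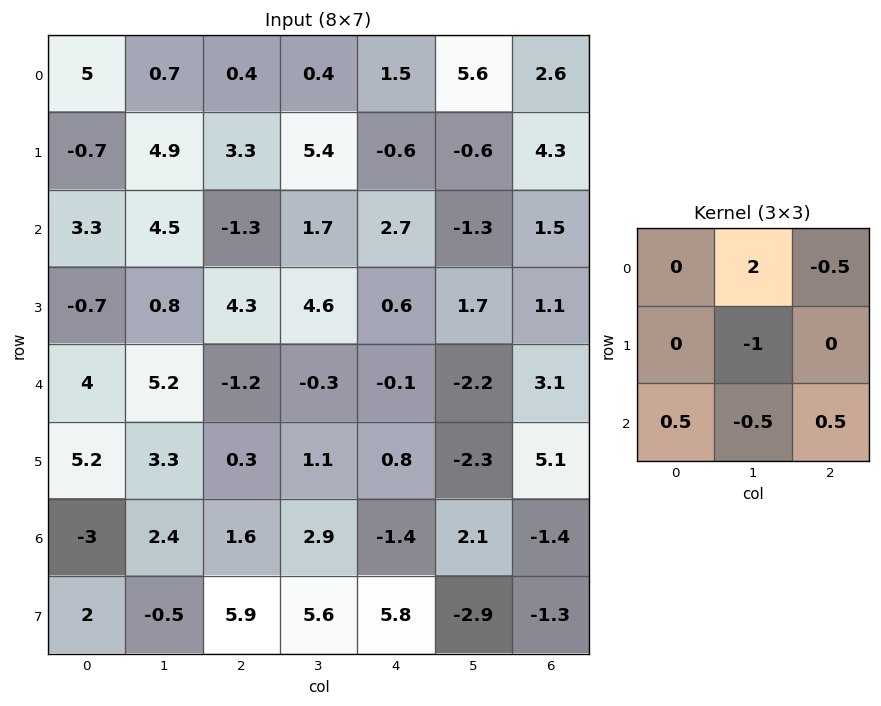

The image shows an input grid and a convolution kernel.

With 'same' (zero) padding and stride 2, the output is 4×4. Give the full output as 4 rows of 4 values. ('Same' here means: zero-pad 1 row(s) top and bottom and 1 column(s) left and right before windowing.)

-2.2 3.1 1.2 -5.05
-6.4 5.75 -0.75 7.4
-6.75 9.55 -0.55 -4.6
10.5 -1.95 2.6 10.8

Output[0,0]: The receptive field on the zero-padded input at this output position is [0 0 0 / 0 5 0.7 / 0 -0.7 4.9]. Elementwise product with the kernel and sum: 0·2 + 0·-0.5 + 5·-1 + 0·0.5 + -0.7·-0.5 + 4.9·0.5.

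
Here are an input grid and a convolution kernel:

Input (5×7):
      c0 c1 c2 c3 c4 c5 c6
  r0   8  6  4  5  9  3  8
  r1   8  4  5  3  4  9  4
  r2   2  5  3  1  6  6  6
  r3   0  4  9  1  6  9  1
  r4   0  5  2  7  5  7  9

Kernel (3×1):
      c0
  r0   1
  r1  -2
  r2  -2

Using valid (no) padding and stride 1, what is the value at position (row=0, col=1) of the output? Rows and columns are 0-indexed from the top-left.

The receptive field on the input at this output position is [6 / 4 / 5]. Elementwise product with the kernel and sum: 6·1 + 4·-2 + 5·-2.

-12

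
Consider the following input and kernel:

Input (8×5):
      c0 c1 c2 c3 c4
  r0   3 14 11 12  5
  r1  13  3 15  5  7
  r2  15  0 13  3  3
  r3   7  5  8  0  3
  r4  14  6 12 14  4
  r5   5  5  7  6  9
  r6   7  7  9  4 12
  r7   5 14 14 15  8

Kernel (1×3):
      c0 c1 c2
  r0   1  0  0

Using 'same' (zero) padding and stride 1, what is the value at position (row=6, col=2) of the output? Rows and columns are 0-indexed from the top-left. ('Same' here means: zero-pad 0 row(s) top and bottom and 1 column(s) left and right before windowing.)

7

The receptive field on the zero-padded input at this output position is [7 9 4]. Elementwise product with the kernel and sum: 7·1.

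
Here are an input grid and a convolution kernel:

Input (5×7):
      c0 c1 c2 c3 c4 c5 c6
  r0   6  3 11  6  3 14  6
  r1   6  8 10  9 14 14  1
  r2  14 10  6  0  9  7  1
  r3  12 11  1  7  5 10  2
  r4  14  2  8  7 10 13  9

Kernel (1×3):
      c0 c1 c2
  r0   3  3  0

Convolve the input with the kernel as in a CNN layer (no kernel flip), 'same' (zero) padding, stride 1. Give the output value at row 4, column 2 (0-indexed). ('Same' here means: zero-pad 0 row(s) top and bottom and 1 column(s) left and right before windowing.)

The receptive field on the zero-padded input at this output position is [2 8 7]. Elementwise product with the kernel and sum: 2·3 + 8·3.

30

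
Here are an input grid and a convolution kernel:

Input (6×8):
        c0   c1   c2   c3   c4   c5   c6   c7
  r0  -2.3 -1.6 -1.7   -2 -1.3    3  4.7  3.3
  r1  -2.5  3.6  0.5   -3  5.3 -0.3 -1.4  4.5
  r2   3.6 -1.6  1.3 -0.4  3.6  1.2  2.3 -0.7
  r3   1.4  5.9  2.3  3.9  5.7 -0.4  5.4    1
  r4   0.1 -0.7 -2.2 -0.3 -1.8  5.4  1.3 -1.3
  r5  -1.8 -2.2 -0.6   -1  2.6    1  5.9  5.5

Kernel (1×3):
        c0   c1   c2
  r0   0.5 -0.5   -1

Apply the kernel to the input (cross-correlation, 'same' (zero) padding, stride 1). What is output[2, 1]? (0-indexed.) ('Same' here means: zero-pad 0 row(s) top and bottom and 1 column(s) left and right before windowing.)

1.3

The receptive field on the zero-padded input at this output position is [3.6 -1.6 1.3]. Elementwise product with the kernel and sum: 3.6·0.5 + -1.6·-0.5 + 1.3·-1.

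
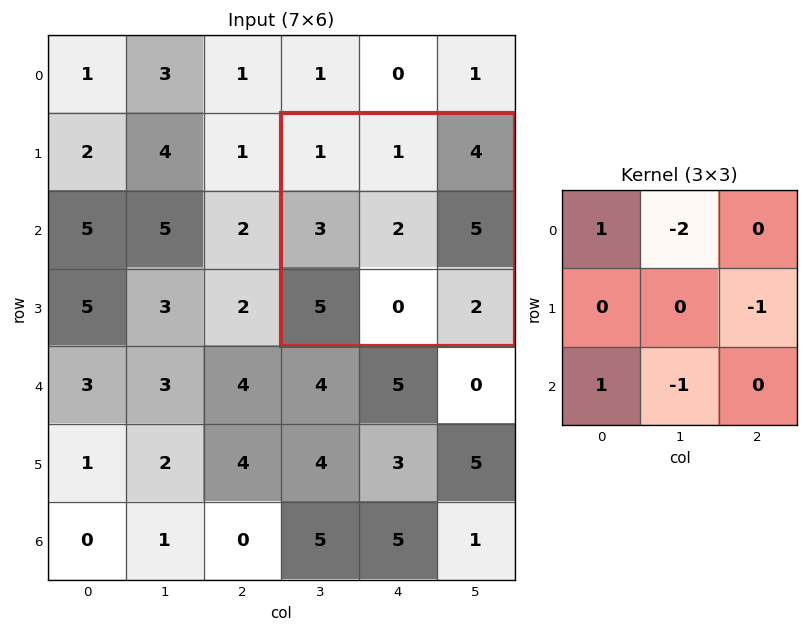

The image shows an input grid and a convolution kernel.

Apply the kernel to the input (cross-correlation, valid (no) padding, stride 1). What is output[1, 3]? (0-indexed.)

The receptive field on the input at this output position is [1 1 4 / 3 2 5 / 5 0 2]. Elementwise product with the kernel and sum: 1·1 + 1·-2 + 5·-1 + 5·1 + 0·-1.

-1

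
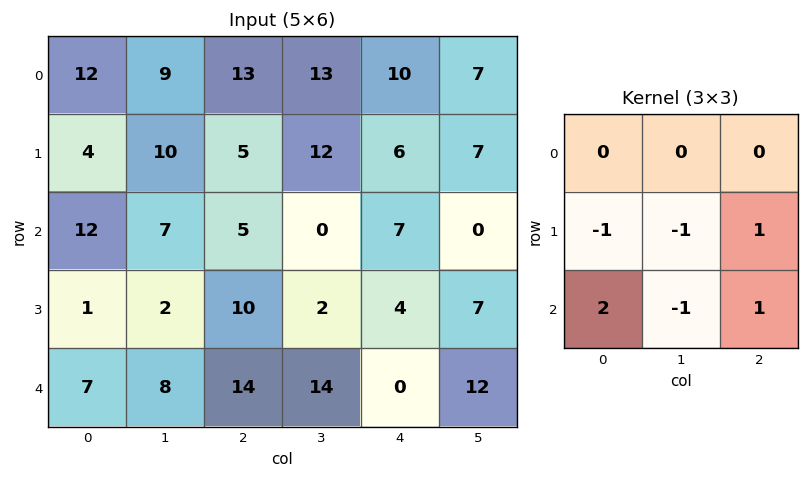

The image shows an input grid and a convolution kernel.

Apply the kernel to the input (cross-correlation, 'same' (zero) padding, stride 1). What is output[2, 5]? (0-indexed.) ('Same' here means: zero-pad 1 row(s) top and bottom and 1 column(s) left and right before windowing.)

-6

The receptive field on the zero-padded input at this output position is [6 7 0 / 7 0 0 / 4 7 0]. Elementwise product with the kernel and sum: 7·-1 + 0·-1 + 0·1 + 4·2 + 7·-1 + 0·1.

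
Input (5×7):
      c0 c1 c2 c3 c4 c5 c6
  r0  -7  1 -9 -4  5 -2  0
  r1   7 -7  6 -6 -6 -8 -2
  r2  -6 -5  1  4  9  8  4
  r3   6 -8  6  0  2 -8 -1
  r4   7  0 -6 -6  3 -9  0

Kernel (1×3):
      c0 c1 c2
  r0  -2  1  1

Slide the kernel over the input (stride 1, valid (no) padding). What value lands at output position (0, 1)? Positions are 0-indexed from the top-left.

The receptive field on the input at this output position is [1 -9 -4]. Elementwise product with the kernel and sum: 1·-2 + -9·1 + -4·1.

-15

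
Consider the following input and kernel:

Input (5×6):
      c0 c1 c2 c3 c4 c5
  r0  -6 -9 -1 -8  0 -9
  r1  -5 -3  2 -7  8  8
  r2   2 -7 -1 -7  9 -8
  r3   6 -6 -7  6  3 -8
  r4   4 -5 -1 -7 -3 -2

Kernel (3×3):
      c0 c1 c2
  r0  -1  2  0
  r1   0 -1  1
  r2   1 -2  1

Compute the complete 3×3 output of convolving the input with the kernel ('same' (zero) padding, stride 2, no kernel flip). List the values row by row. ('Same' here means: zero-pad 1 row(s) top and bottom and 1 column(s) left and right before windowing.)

Output[0,0]: The receptive field on the zero-padded input at this output position is [0 0 0 / 0 -6 -9 / 0 -5 -3]. Elementwise product with the kernel and sum: 0·-1 + 0·2 + -6·-1 + -9·1 + 0·1 + -5·-2 + -3·1.

4 -21 -24
-37 15 -2
3 -14 1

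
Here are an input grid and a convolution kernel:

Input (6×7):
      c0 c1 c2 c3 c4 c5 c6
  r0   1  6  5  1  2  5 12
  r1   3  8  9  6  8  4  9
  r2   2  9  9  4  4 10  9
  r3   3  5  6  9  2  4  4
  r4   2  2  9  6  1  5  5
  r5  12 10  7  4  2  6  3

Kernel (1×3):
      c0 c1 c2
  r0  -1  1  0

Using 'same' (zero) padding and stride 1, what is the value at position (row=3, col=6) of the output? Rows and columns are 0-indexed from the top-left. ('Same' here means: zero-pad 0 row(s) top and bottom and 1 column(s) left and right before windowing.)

The receptive field on the zero-padded input at this output position is [4 4 0]. Elementwise product with the kernel and sum: 4·-1 + 4·1.

0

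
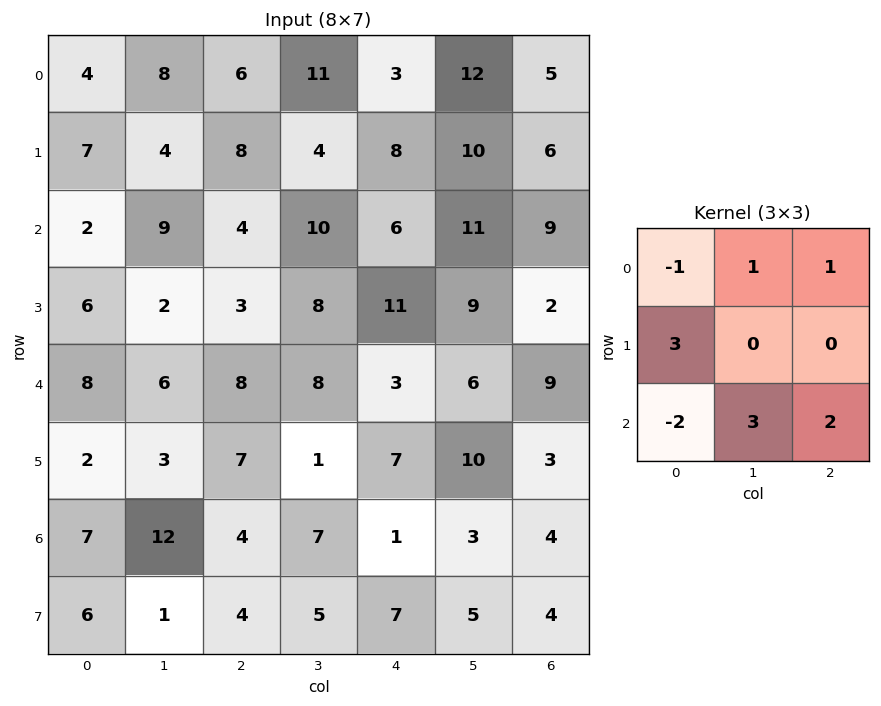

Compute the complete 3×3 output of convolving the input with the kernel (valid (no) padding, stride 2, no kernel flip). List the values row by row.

Output[0,0]: The receptive field on the input at this output position is [4 8 6 / 7 4 8 / 2 9 4]. Elementwise product with the kernel and sum: 4·-1 + 8·1 + 6·1 + 7·3 + 2·-2 + 9·3 + 4·2.

62 66 77
47 35 77
42 39 48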